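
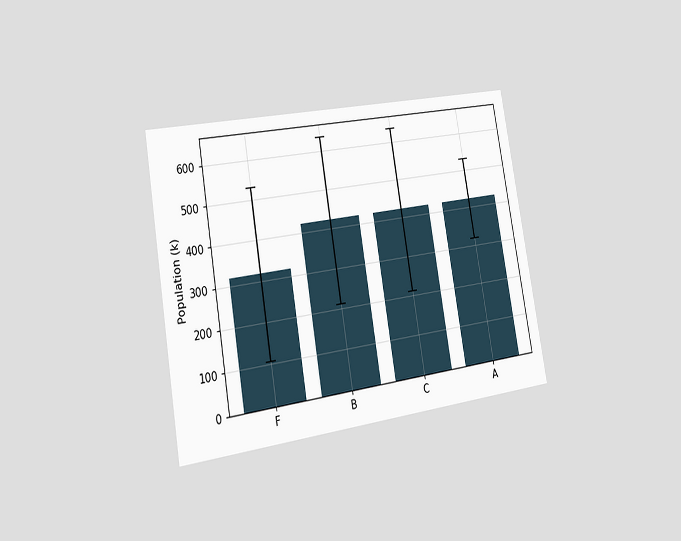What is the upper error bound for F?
The chart is tilted about 10° counter-clockwise and viewed slightly from the left. The F bar's upper whisker reaches 530k.

530k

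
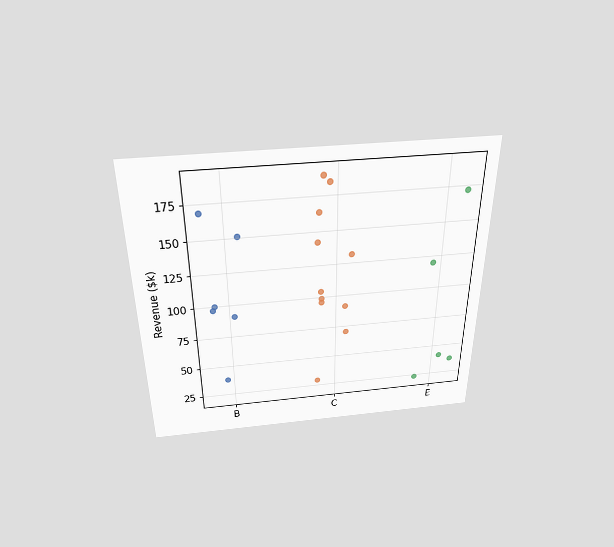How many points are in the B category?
The chart is viewed slightly from above. Counting the markers in the B column gives 6.

6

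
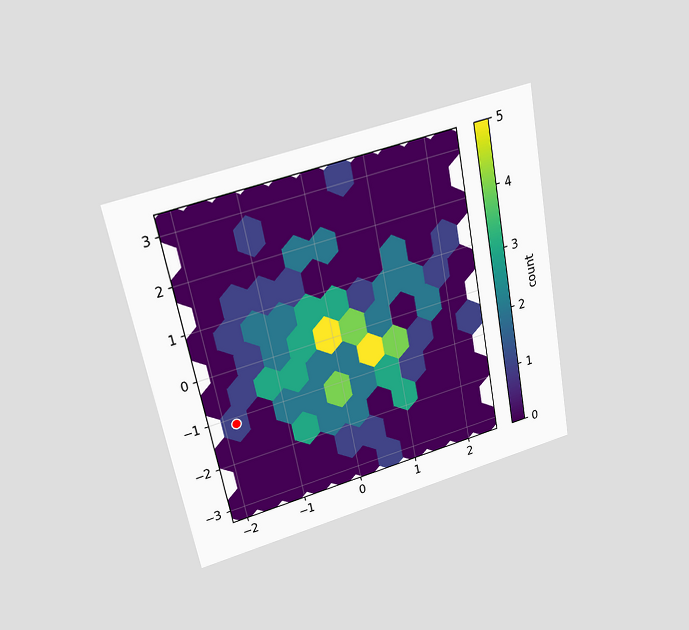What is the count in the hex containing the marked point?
The chart is tilted about 11° counter-clockwise and viewed slightly from above. The marked hex reads 1 on the colorbar.

1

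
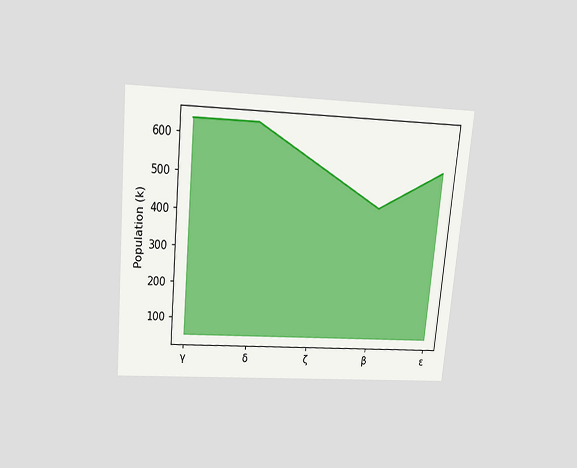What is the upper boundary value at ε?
530k

The chart is tilted about 5° clockwise and viewed slightly from above. At ε the upper boundary is at 530k.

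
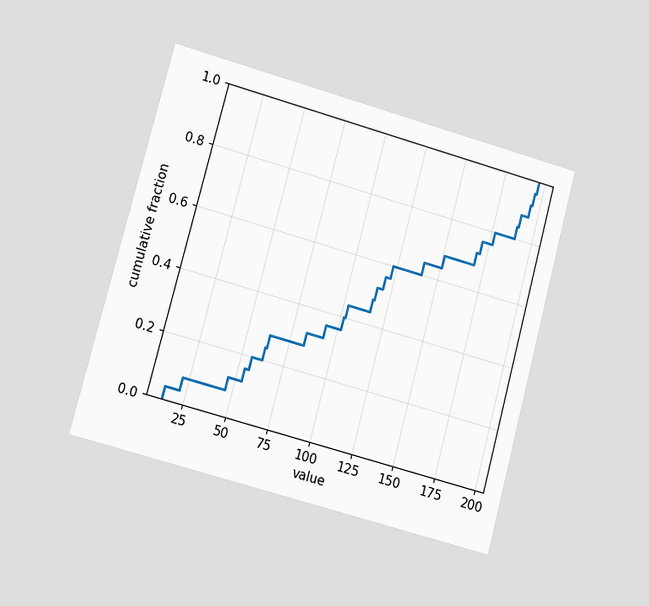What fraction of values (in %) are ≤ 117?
52%

The chart is tilted about 15° clockwise and viewed at a slight angle. At x=117 the ECDF step is at 52%.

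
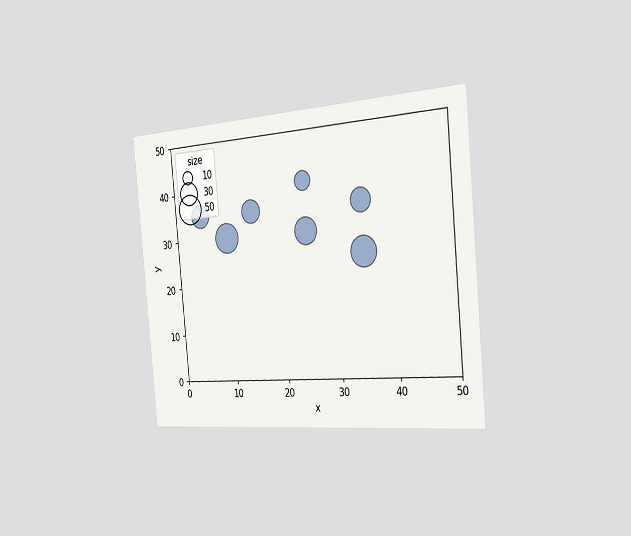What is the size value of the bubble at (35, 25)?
50

The chart is tilted about 5° counter-clockwise and viewed slightly from the right. Matching the bubble at (35, 25) against the size legend gives 50.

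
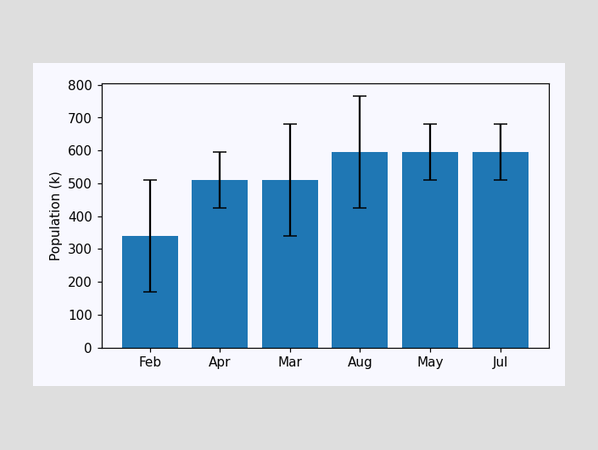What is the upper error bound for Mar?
680k

The Mar bar's upper whisker reaches 680k.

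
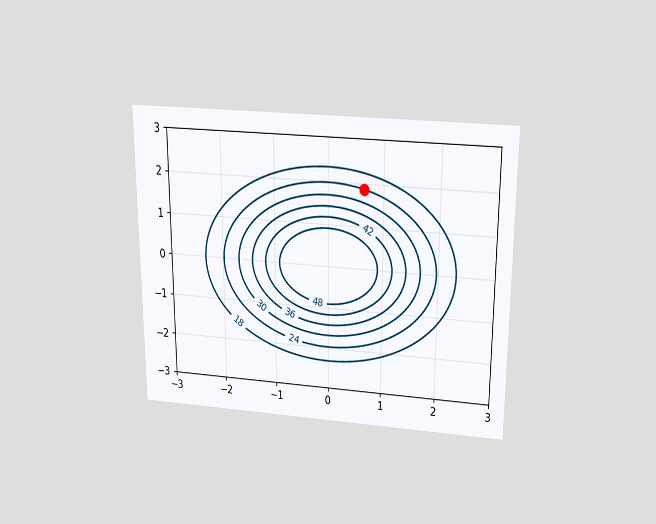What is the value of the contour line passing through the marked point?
24

The chart is viewed slightly from above. The marked point sits on the contour labelled 24.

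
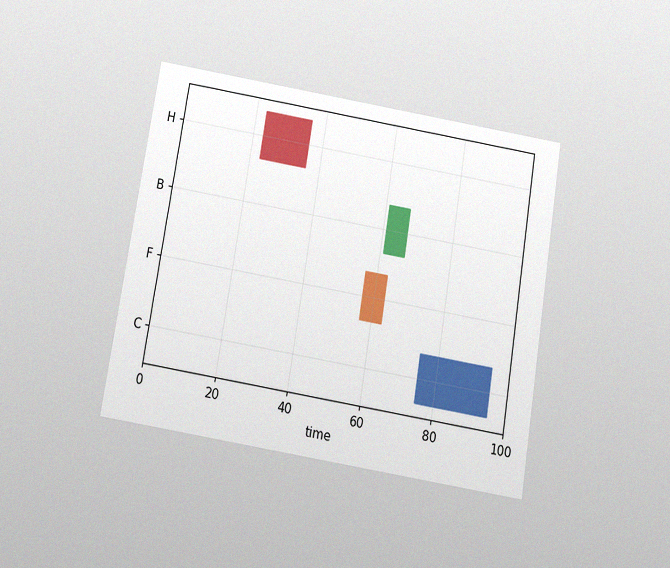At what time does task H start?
The chart is tilted about 9° clockwise and viewed slightly from below, with some photo noise. The H bar begins at t=23.

23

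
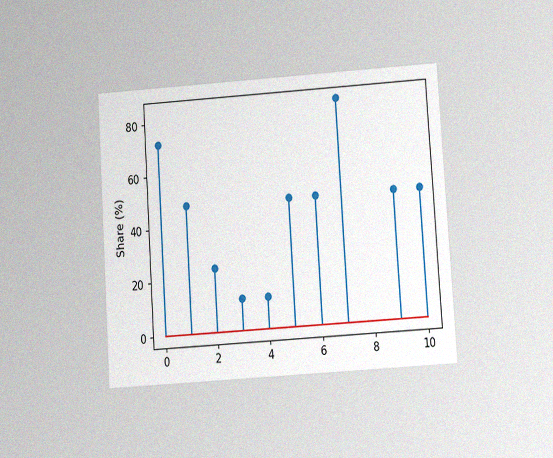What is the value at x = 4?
12%

The chart is tilted about 4° counter-clockwise and viewed at a slight angle, with some photo noise. The stem at x=4 reaches 12%.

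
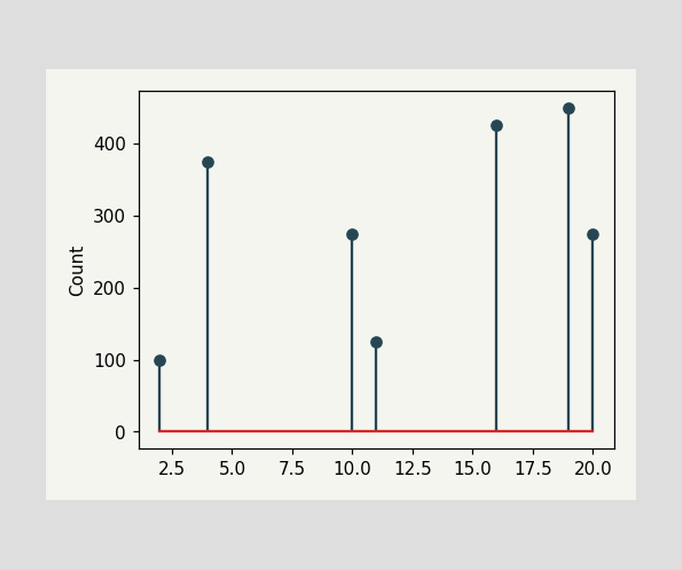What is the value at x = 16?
The stem at x=16 reaches 425.

425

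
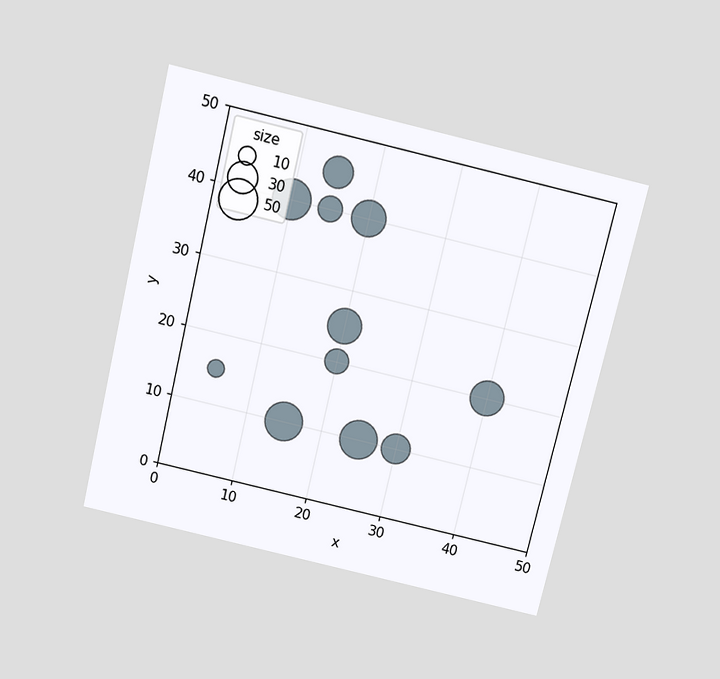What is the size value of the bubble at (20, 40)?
The chart is tilted about 13° clockwise and viewed slightly from above. Matching the bubble at (20, 40) against the size legend gives 40.

40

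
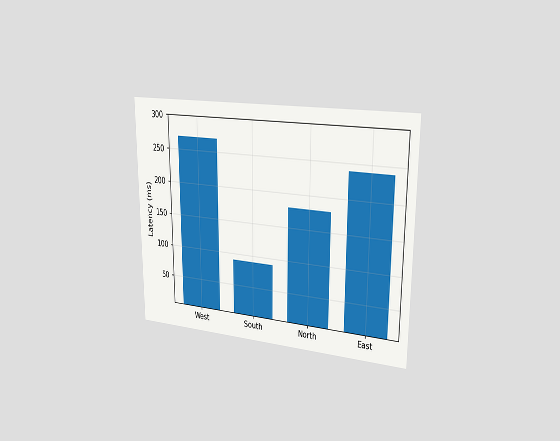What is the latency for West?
The chart is viewed slightly from the right. Reading along the chart's y-axis, the West bar reaches 270ms.

270ms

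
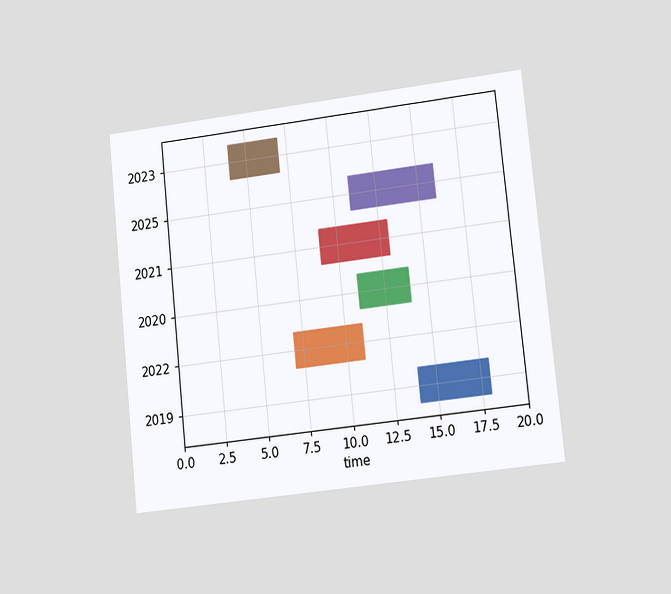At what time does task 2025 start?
The chart is tilted about 6° counter-clockwise and viewed at a slight angle. The 2025 bar begins at t=11.

11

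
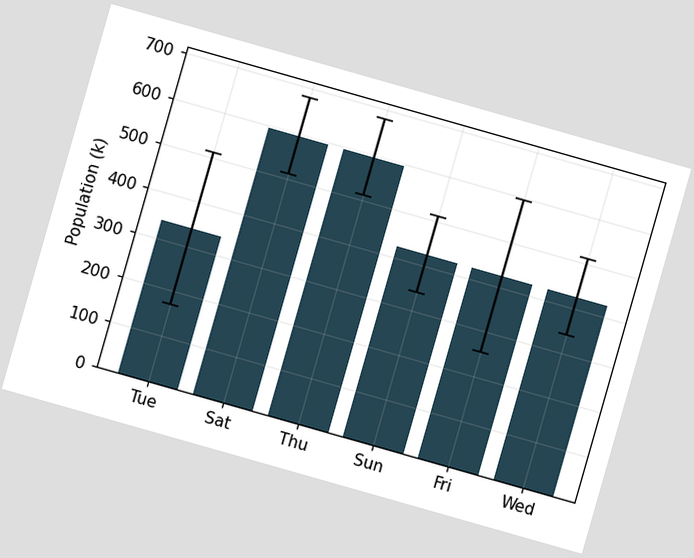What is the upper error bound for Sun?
510k

The chart is tilted about 16° clockwise. The Sun bar's upper whisker reaches 510k.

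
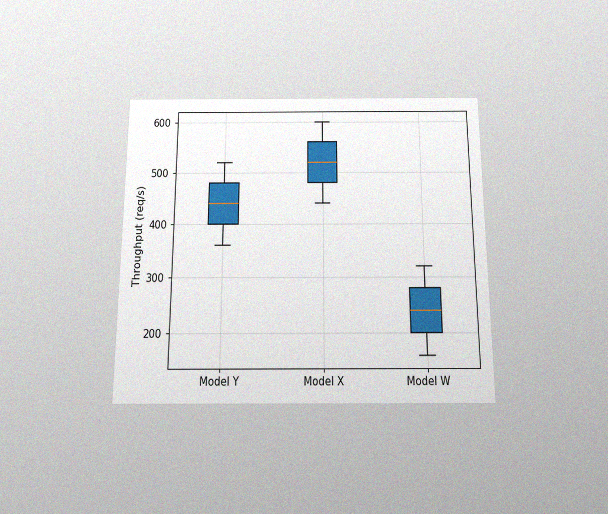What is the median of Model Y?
440req/s

The chart is viewed slightly from below, with some photo noise. The median line in the Model Y box sits at 440req/s.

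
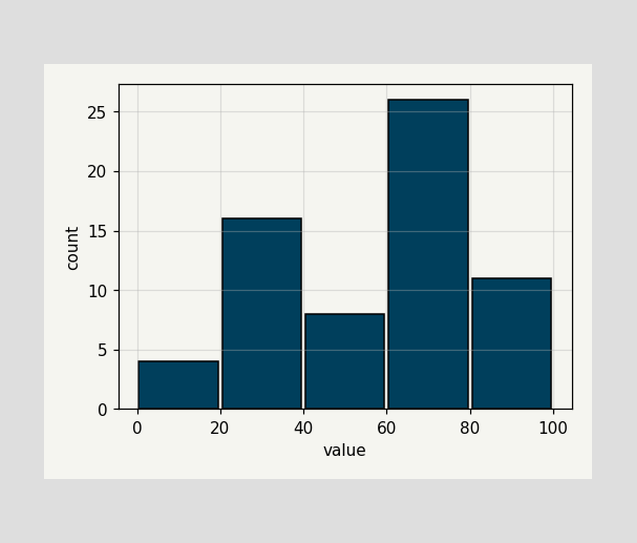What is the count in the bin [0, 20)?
The [0, 20) bin has height 4.

4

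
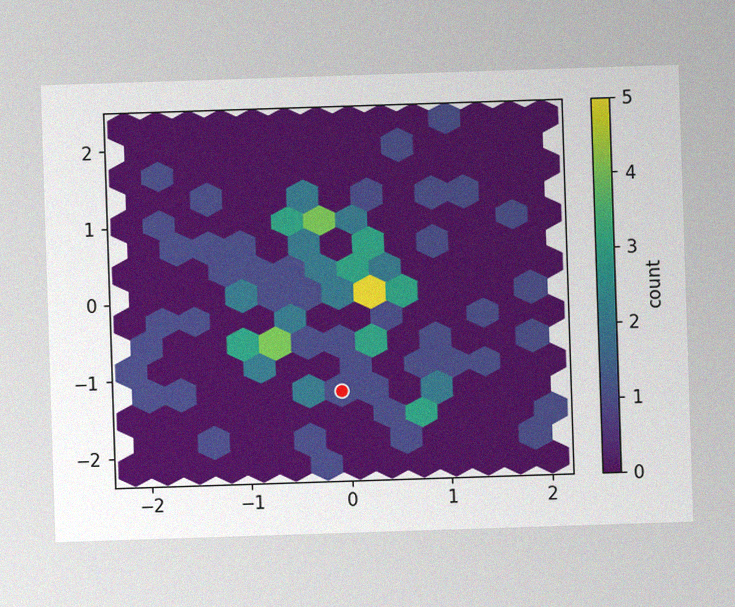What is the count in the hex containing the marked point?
The image has some photo noise and uneven lighting. The marked hex reads 1 on the colorbar.

1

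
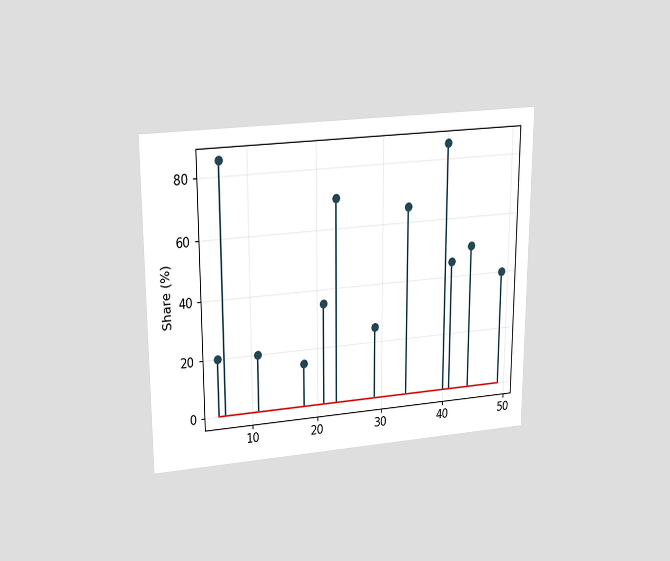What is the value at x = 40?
The chart is viewed slightly from above. The stem at x=40 reaches 85%.

85%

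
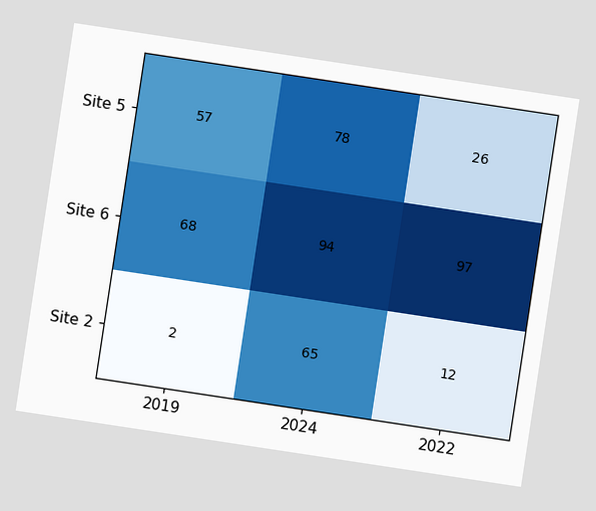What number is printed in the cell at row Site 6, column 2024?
94

The chart is tilted about 9° clockwise. The (Site 6, 2024) cell reads 94.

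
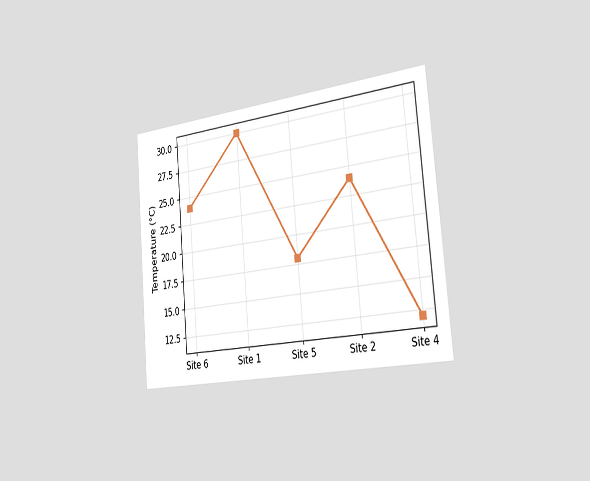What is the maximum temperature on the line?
30°C

The chart is tilted about 5° counter-clockwise and viewed slightly from the right. The highest point is at Site 1, and reading across to the y-axis gives 30°C.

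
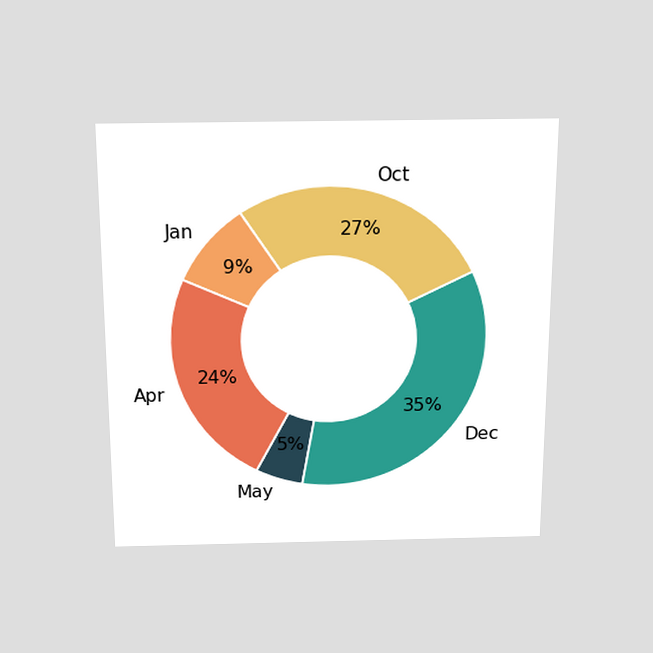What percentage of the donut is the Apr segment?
24%

The chart is viewed slightly from above. The Apr segment takes up 24% of the ring.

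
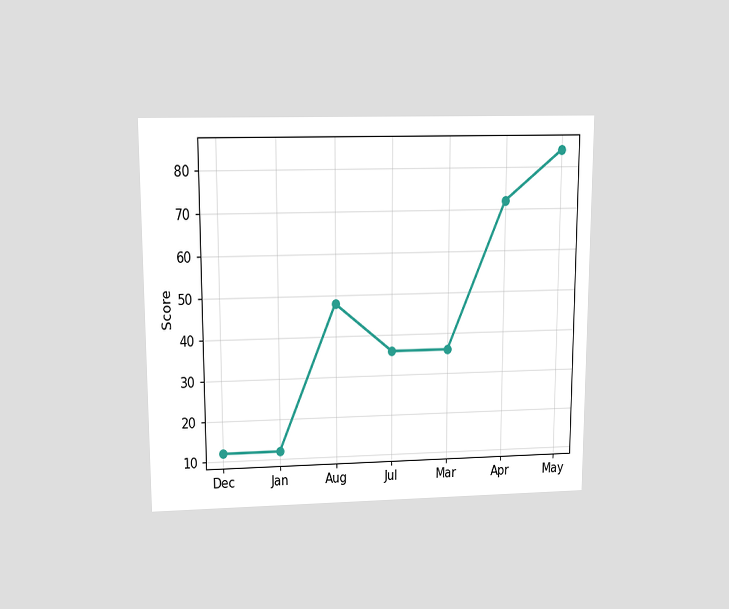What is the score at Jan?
12

The chart is viewed slightly from above. At Jan, the line is at 12.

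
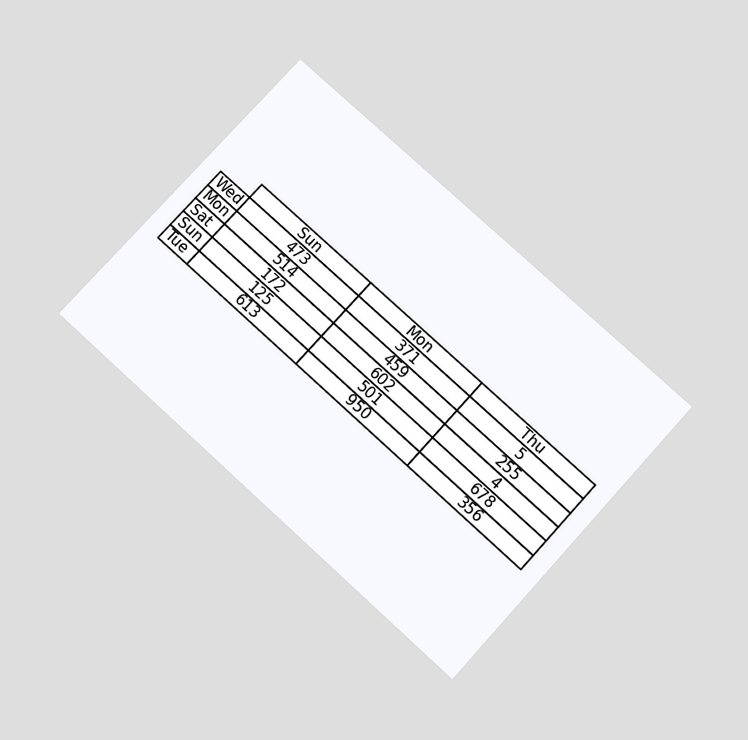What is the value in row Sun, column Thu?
678

The chart is tilted about 42° clockwise and viewed slightly from below. The (Sun, Thu) cell reads 678.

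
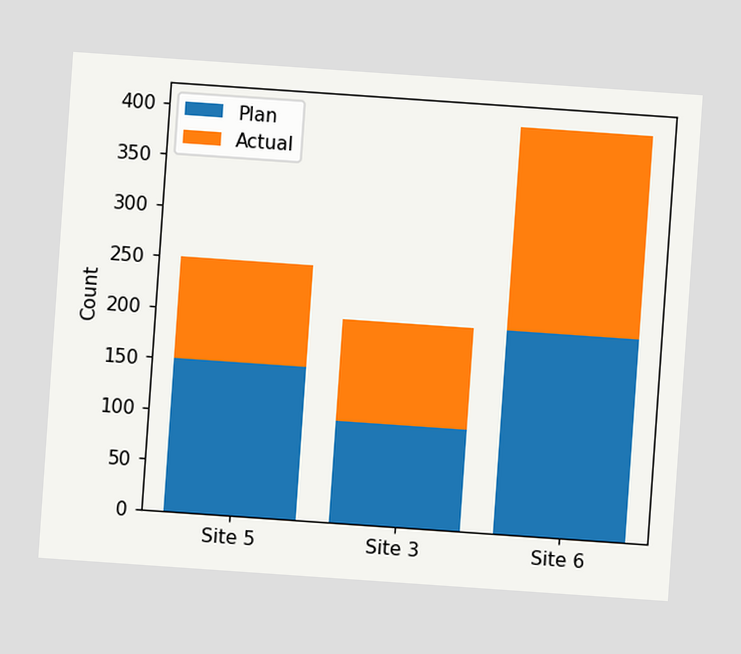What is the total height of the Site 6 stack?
400

The chart is tilted about 4° clockwise. The Site 6 stack's top reaches 400 on the y-axis.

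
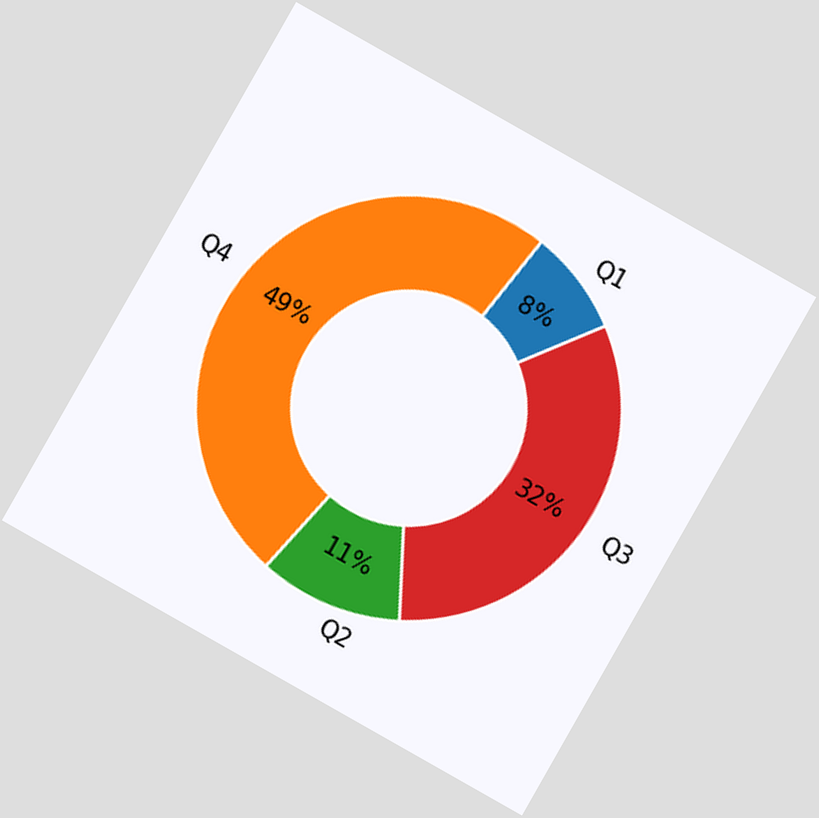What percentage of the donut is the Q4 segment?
The chart is tilted about 30° clockwise. The Q4 segment takes up 49% of the ring.

49%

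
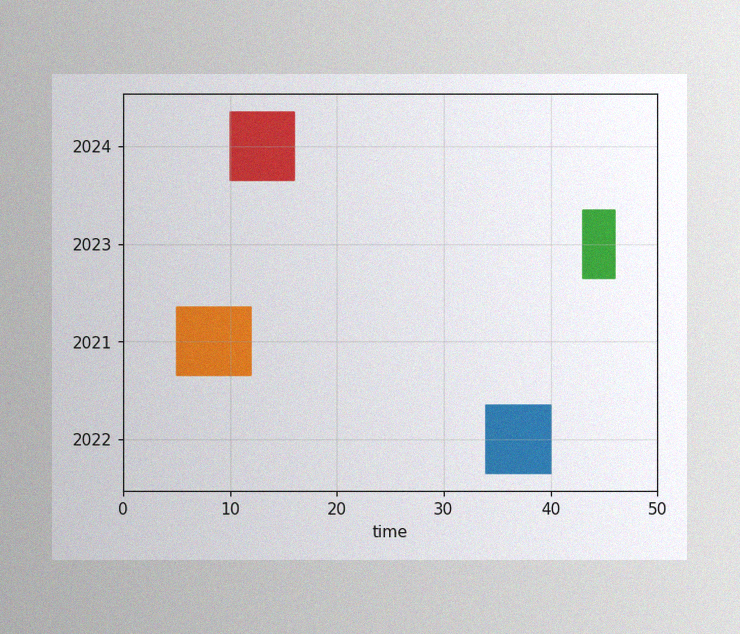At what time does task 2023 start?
The image has some photo noise and uneven lighting. The 2023 bar begins at t=43.

43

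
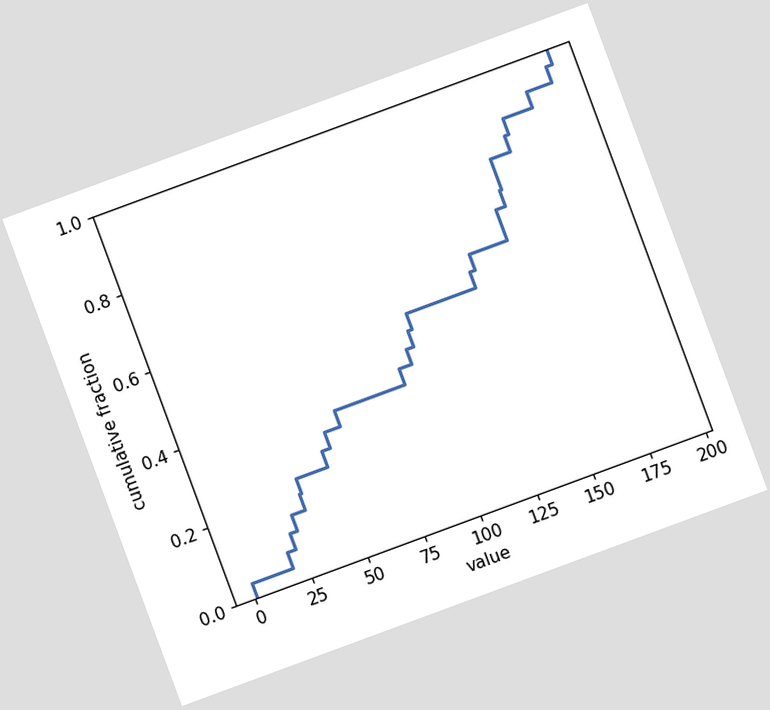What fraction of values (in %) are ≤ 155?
80%

The chart is tilted about 20° counter-clockwise. At x=155 the ECDF step is at 80%.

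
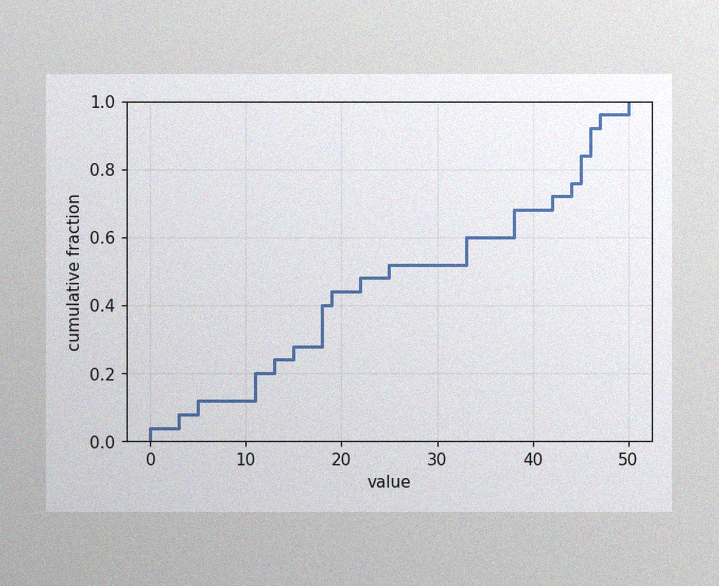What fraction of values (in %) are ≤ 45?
84%

The image has some photo noise and uneven lighting. At x=45 the ECDF step is at 84%.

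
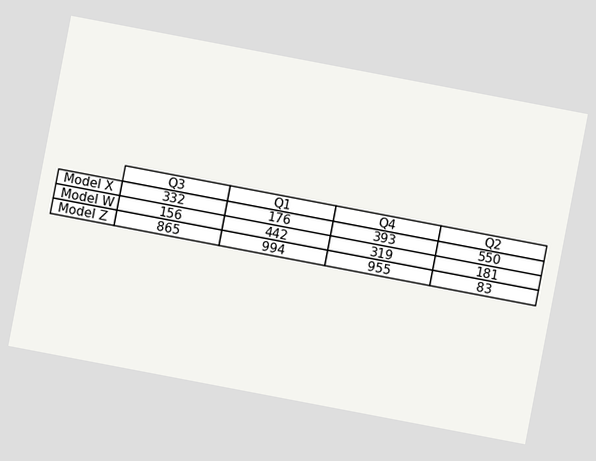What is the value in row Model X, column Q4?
The chart is tilted about 11° clockwise. The (Model X, Q4) cell reads 393.

393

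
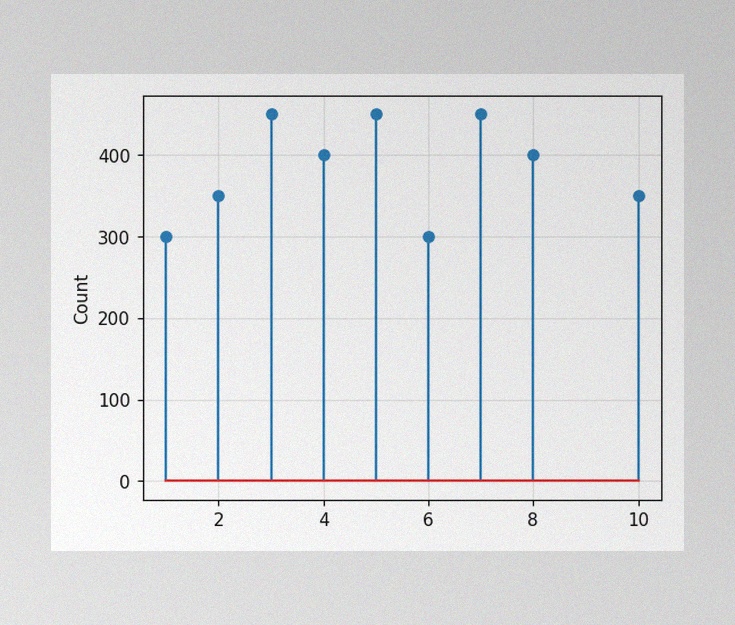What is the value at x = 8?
The image has some photo noise and uneven lighting. The stem at x=8 reaches 400.

400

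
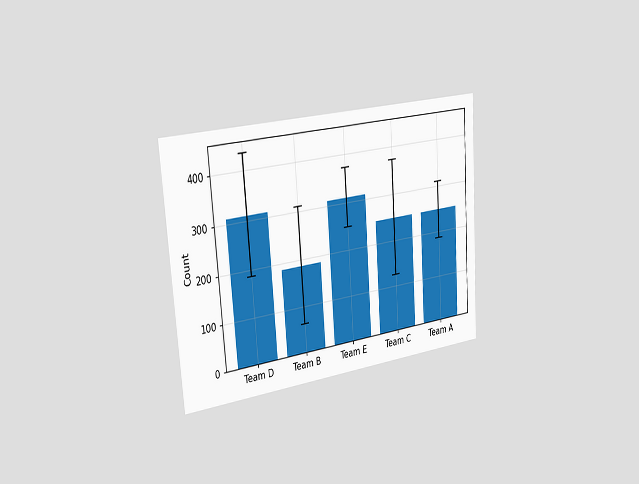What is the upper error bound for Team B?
The chart is tilted about 4° counter-clockwise and viewed slightly from the left. The Team B bar's upper whisker reaches 310.

310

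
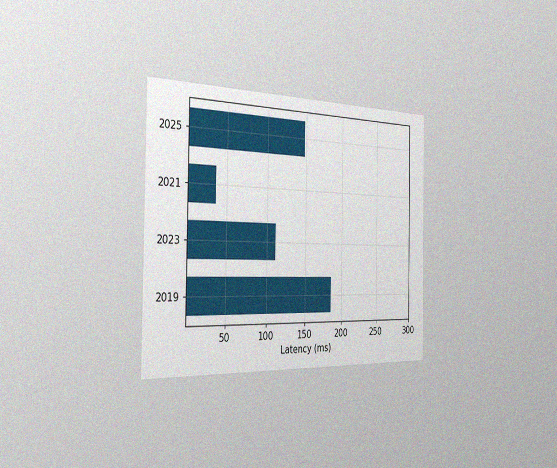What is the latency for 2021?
The chart is viewed slightly from the left, with some photo noise. Reading along the chart's x-axis, the 2021 bar reaches 37ms.

37ms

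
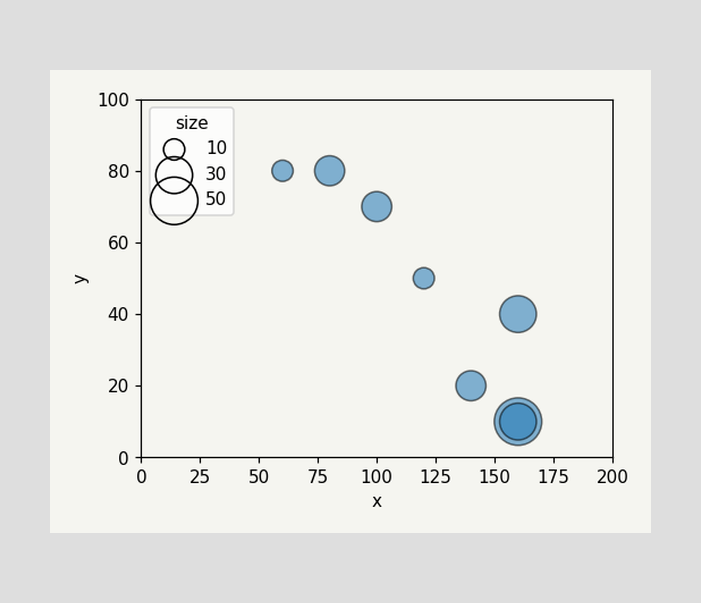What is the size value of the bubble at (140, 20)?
Matching the bubble at (140, 20) against the size legend gives 20.

20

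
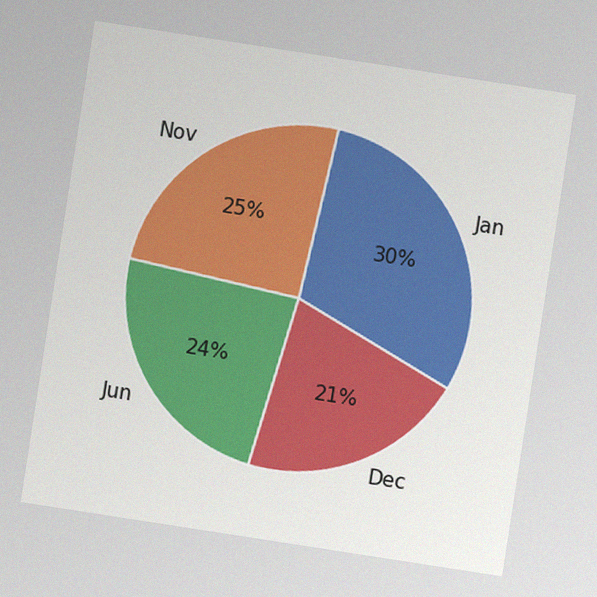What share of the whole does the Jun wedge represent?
The chart is tilted about 9° clockwise, with some photo noise. The Jun slice takes up 24% of the pie.

24%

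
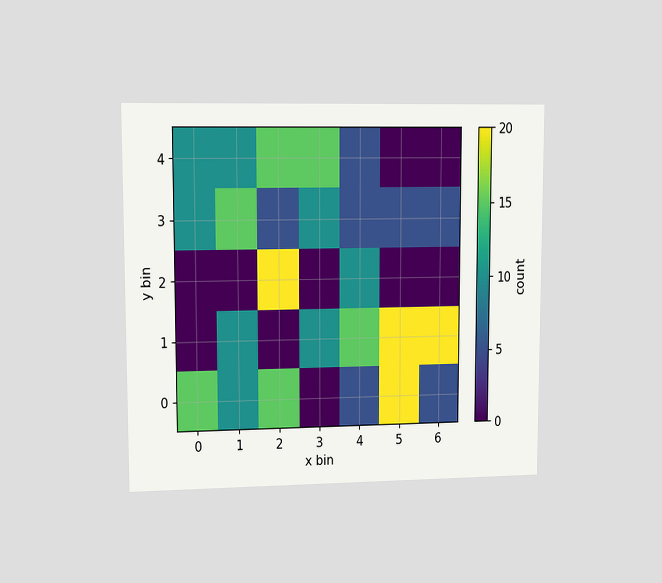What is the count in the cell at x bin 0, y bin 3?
The chart is viewed at a slight angle. Matching the cell (0, 3) against the colorbar gives 10.

10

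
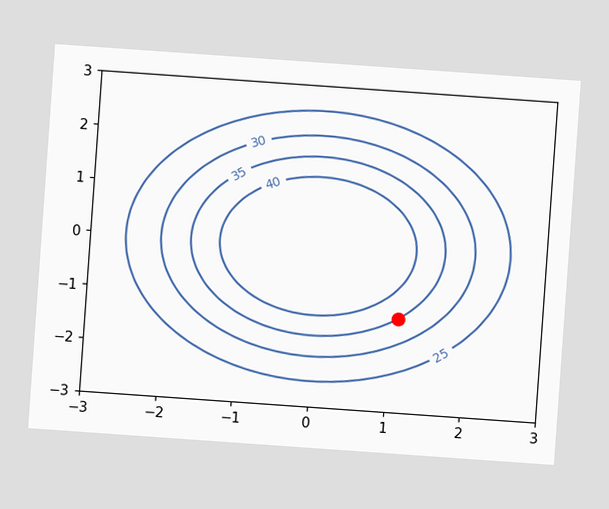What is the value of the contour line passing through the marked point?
The chart is tilted about 4° clockwise. The marked point sits on the contour labelled 35.

35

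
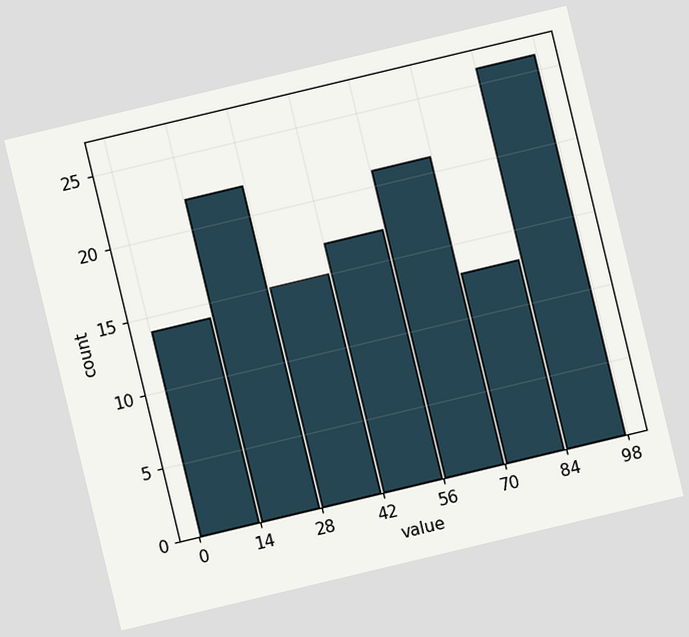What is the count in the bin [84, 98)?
The chart is tilted about 13° counter-clockwise. The [84, 98) bin has height 26.

26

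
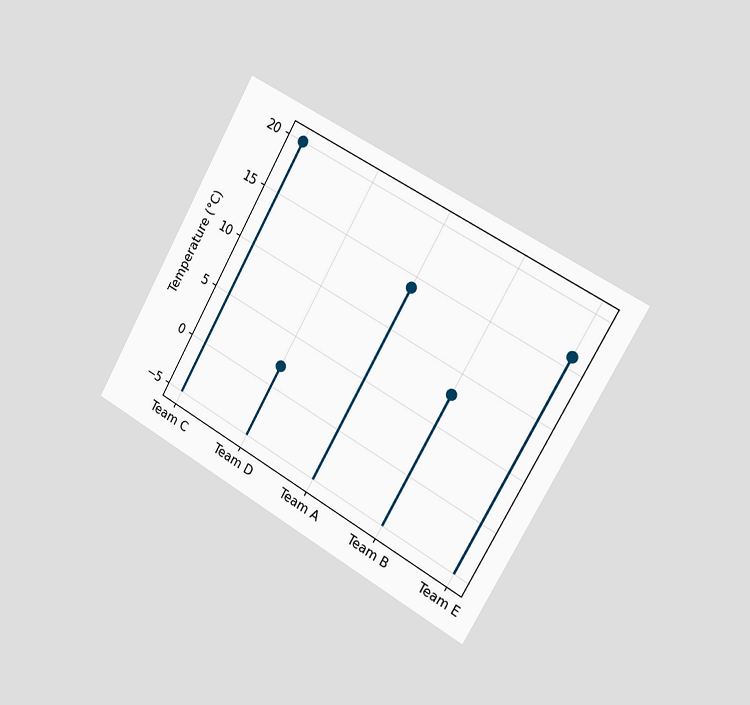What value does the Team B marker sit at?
8°C

The chart is tilted about 29° clockwise and viewed slightly from the right. The Team B marker sits at 8°C.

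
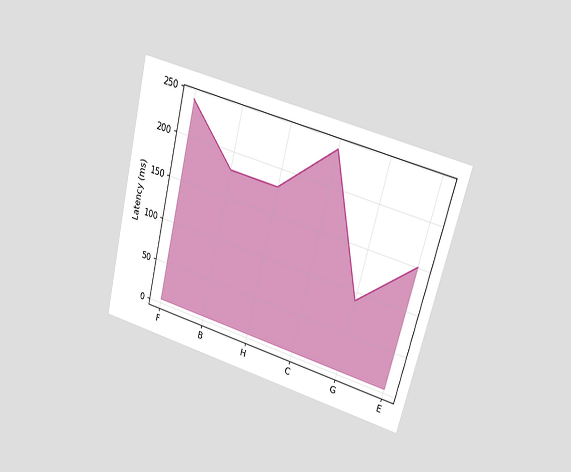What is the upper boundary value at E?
The chart is tilted about 14° clockwise and viewed at a slight angle. At E the upper boundary is at 150ms.

150ms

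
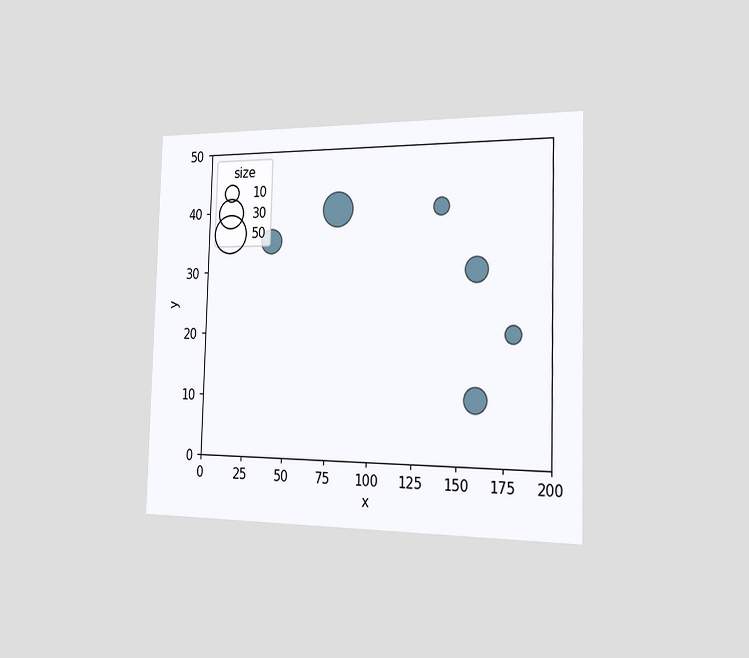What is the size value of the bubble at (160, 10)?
The chart is viewed slightly from the right. Matching the bubble at (160, 10) against the size legend gives 20.

20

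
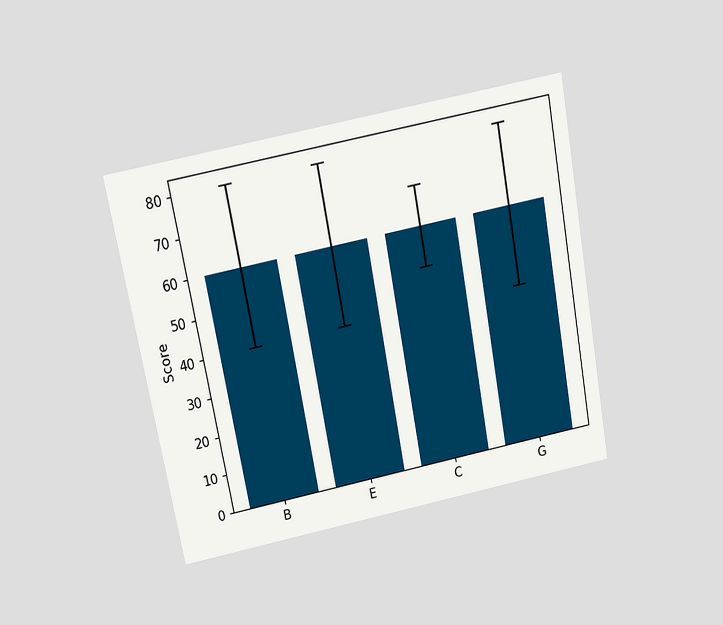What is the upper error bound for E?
80

The chart is tilted about 11° counter-clockwise and viewed slightly from above. The E bar's upper whisker reaches 80.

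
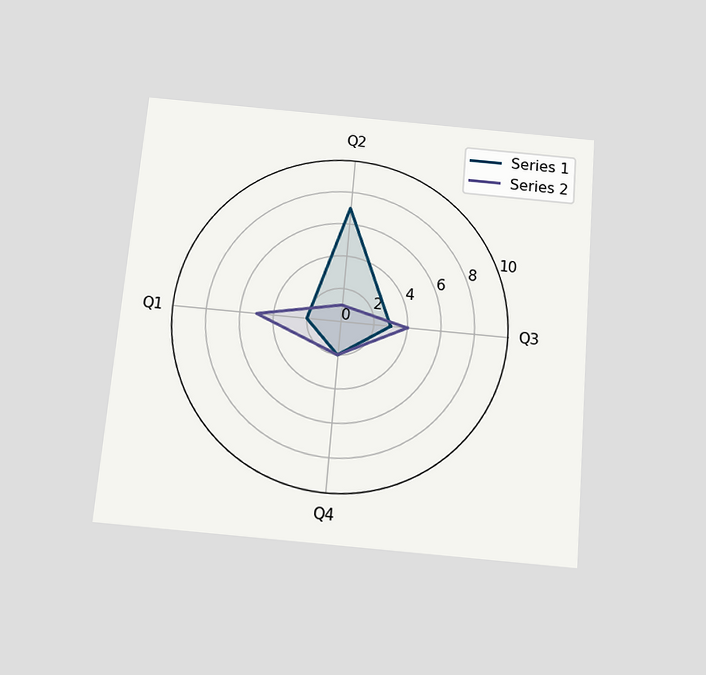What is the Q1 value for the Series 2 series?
5

The chart is tilted about 5° clockwise and viewed slightly from below. On the Q1 axis, Series 2 reaches 5.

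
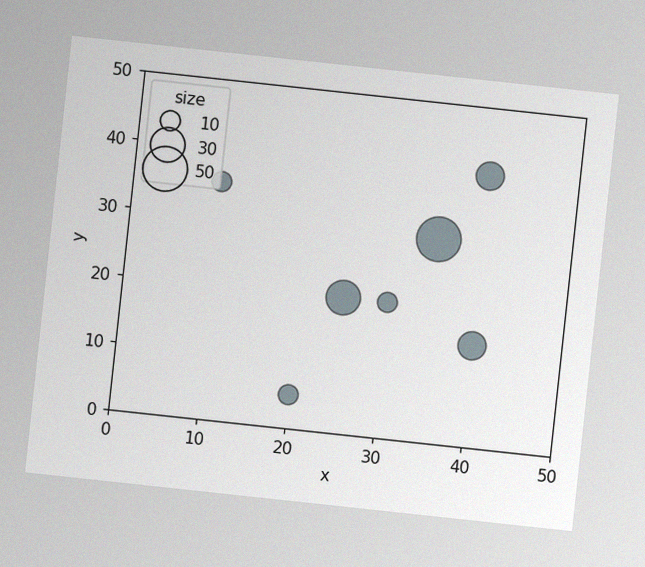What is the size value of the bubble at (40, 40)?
The chart is tilted about 6° clockwise, with some photo noise. Matching the bubble at (40, 40) against the size legend gives 20.

20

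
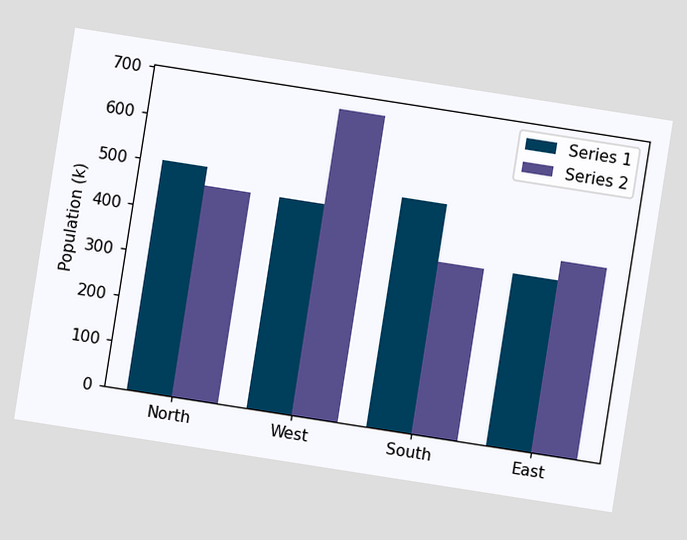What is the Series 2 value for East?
The chart is tilted about 9° clockwise. The Series 2 bar at East reaches 420k on the y-axis.

420k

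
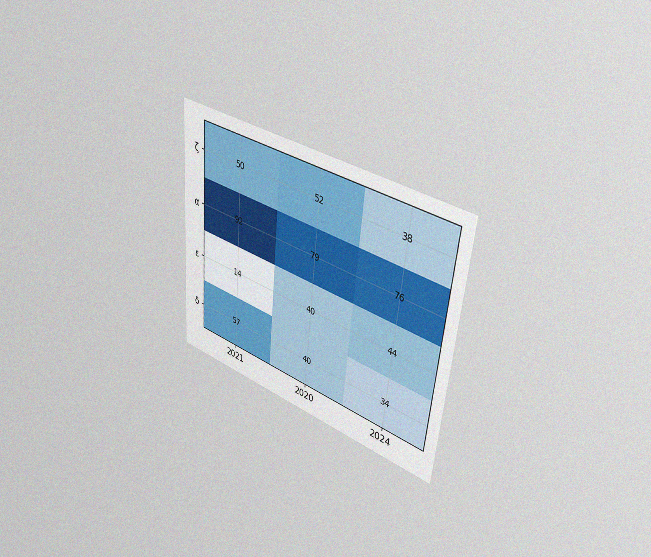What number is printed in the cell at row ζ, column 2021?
50

The chart is tilted about 5° clockwise and viewed slightly from the right, with some photo noise. The (ζ, 2021) cell reads 50.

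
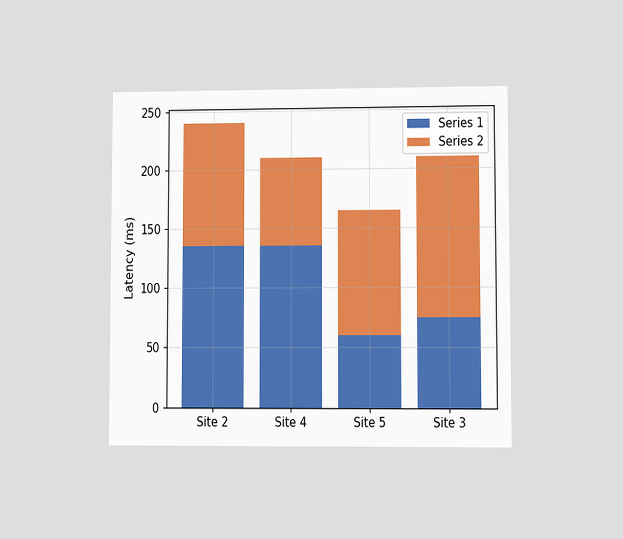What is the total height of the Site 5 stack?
165ms

The chart is viewed at a slight angle. The Site 5 stack's top reaches 165ms on the y-axis.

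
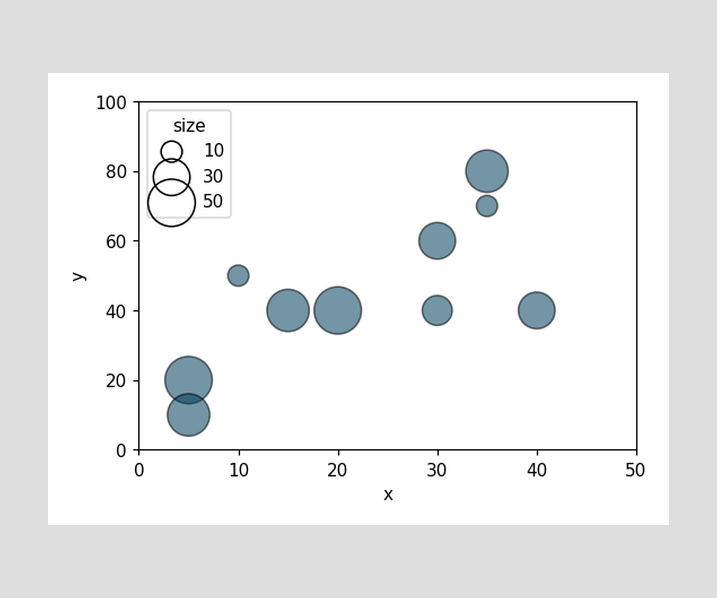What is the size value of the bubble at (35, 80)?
Matching the bubble at (35, 80) against the size legend gives 40.

40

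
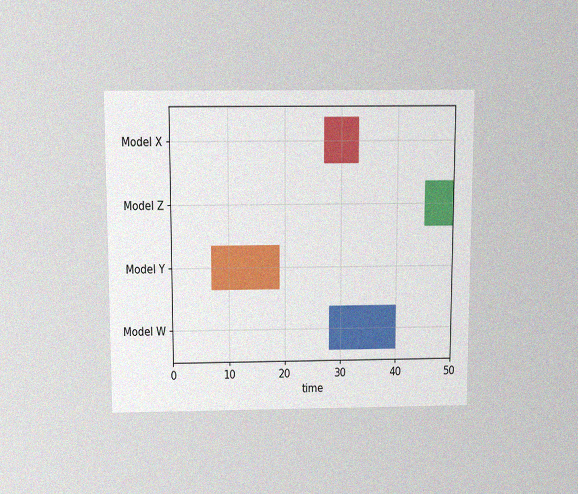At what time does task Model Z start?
The chart is viewed slightly from above, with some photo noise. The Model Z bar begins at t=45.

45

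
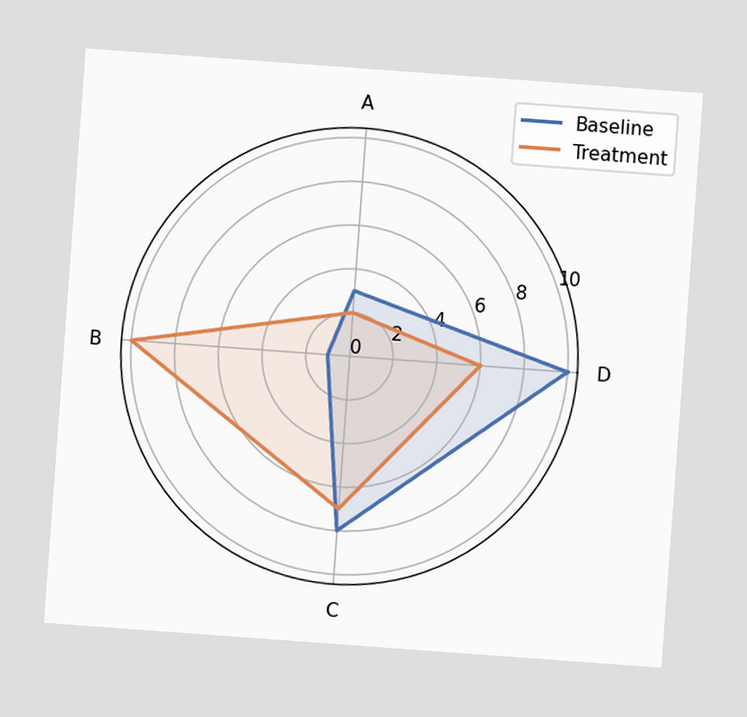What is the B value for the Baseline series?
1

The chart is tilted about 4° clockwise. On the B axis, Baseline reaches 1.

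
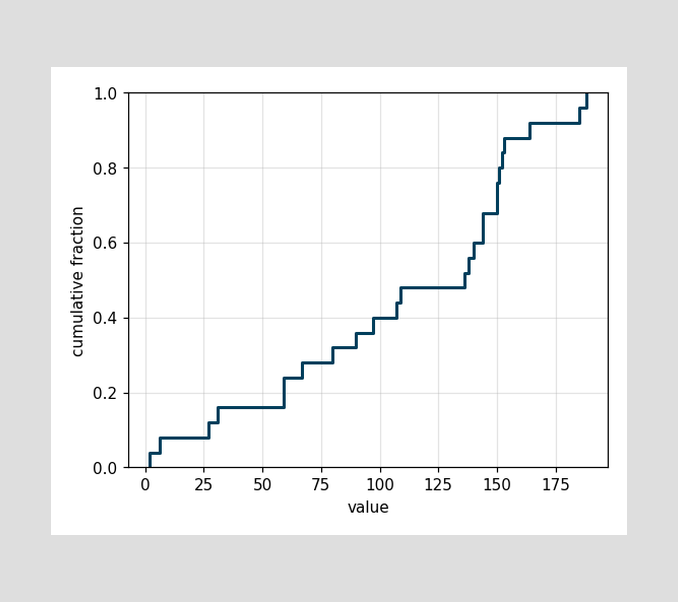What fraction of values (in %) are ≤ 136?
At x=136 the ECDF step is at 52%.

52%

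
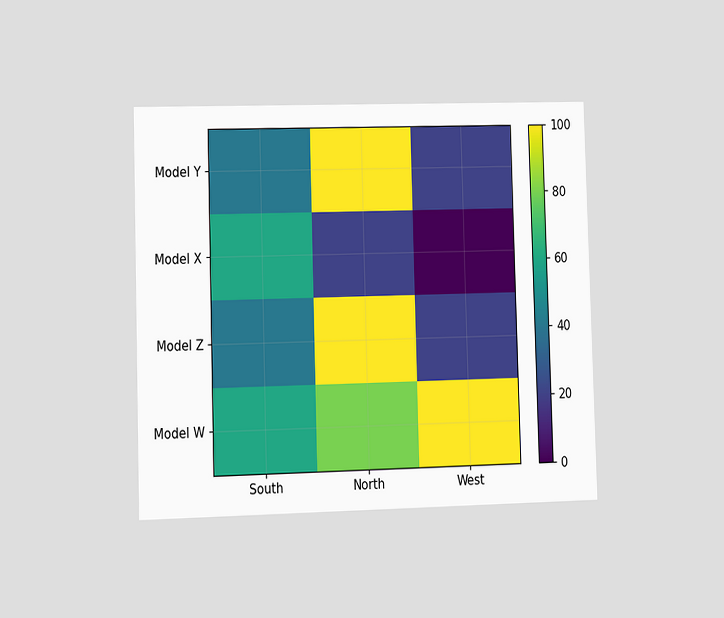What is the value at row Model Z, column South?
The chart is viewed at a slight angle. Matching cell (Model Z, South) against the colorbar gives 40.

40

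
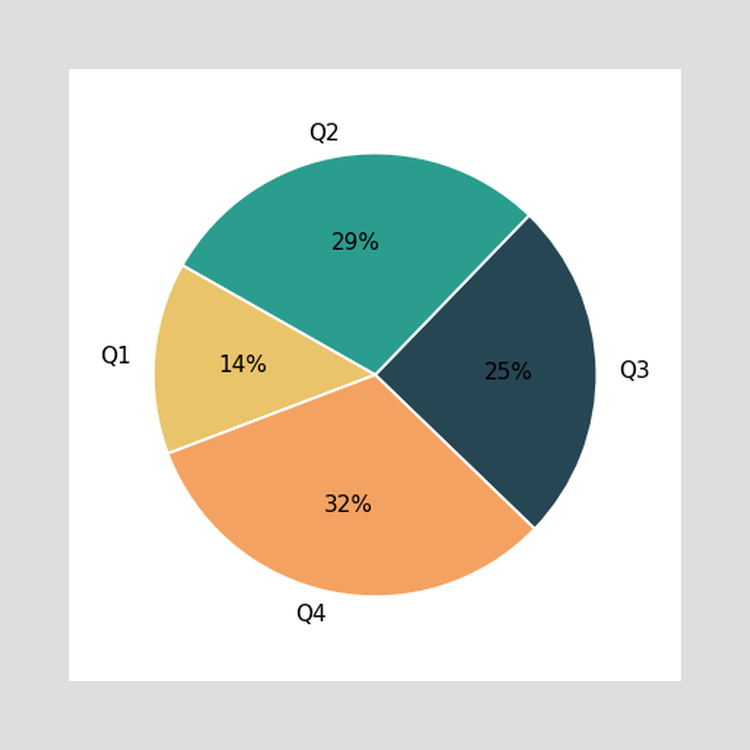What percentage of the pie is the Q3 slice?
25%

The Q3 slice takes up 25% of the pie.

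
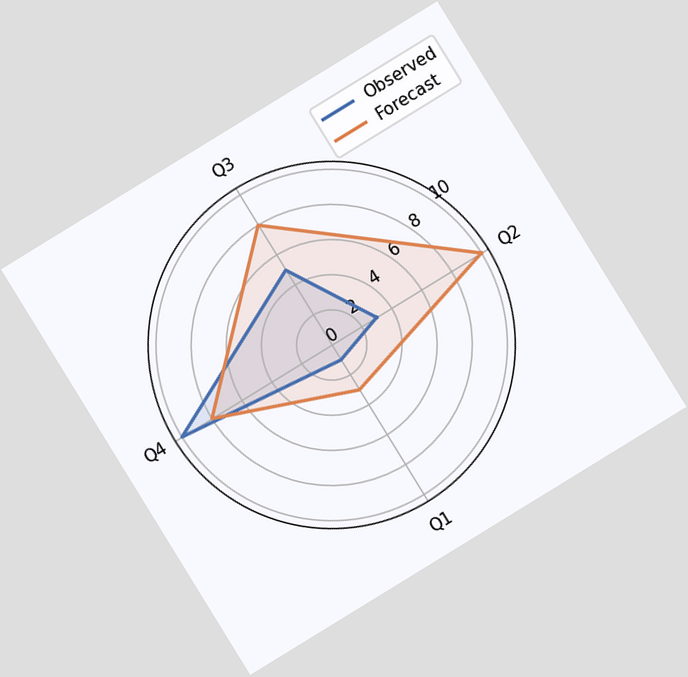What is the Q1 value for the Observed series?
1

The chart is tilted about 32° counter-clockwise. On the Q1 axis, Observed reaches 1.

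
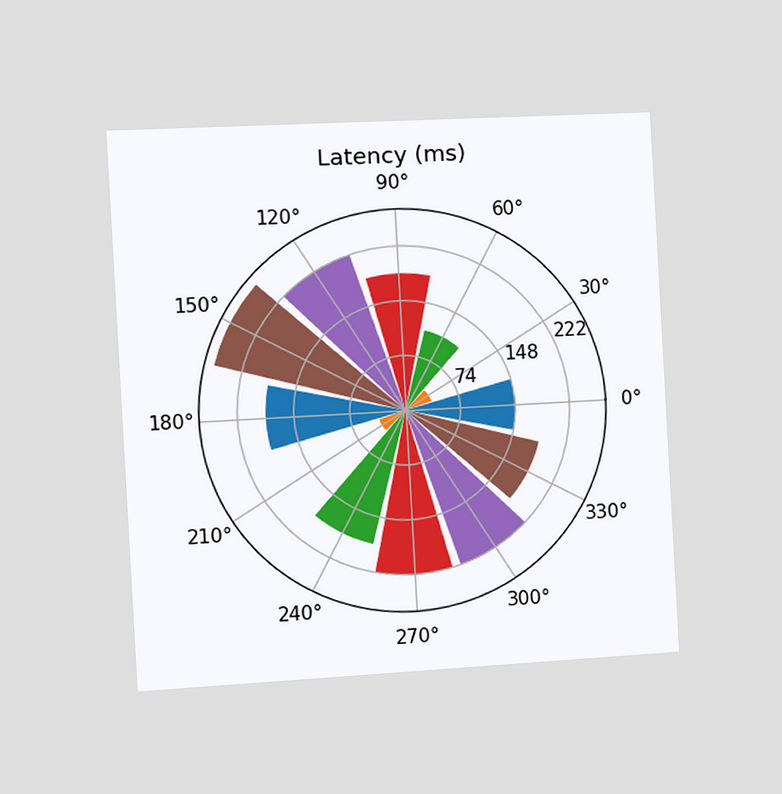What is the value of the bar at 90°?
The chart is tilted about 3° counter-clockwise and viewed slightly from the left. The bar at 90° reaches 185ms on the radial axis.

185ms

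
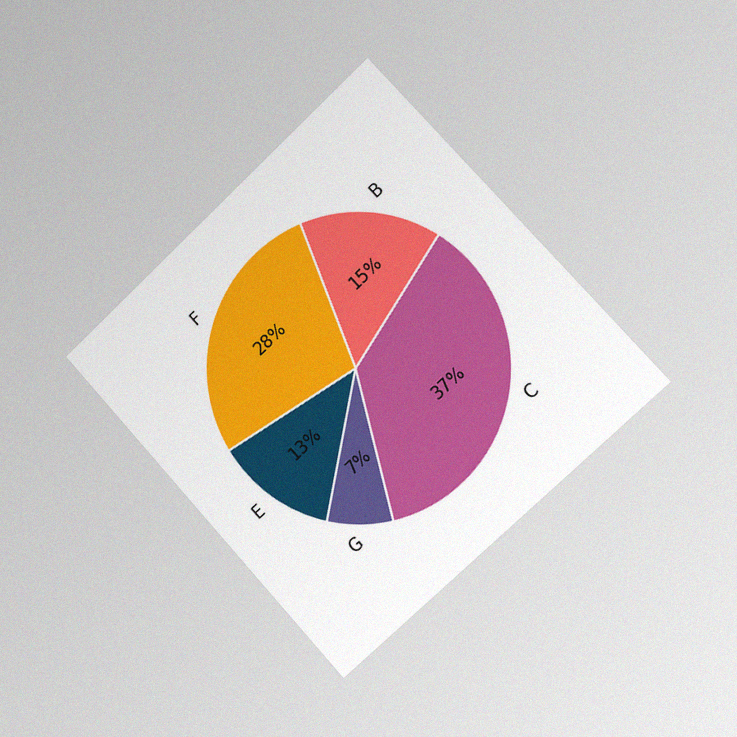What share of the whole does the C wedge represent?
37%

The chart is tilted about 43° counter-clockwise and viewed slightly from the right, with some photo noise. The C slice takes up 37% of the pie.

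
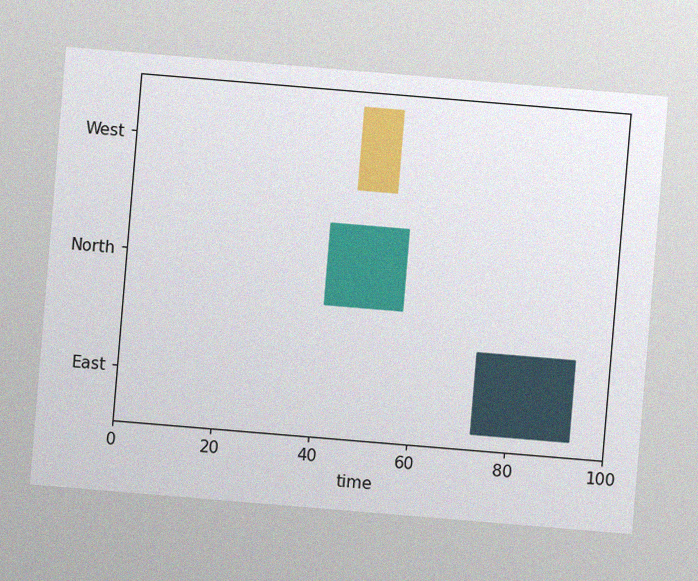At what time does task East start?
The chart is tilted about 5° clockwise, with some photo noise. The East bar begins at t=73.

73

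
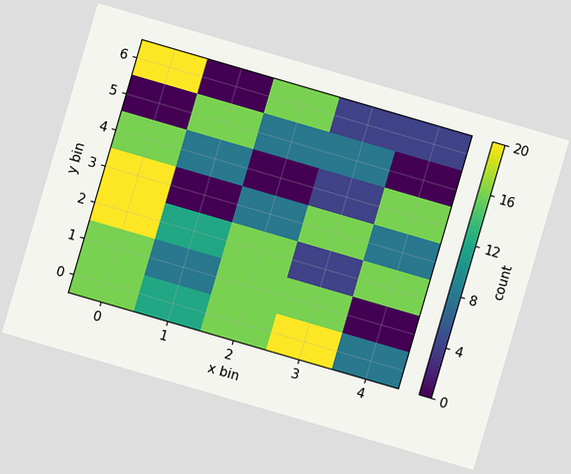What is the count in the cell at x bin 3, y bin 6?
4

The chart is tilted about 16° clockwise. Matching the cell (3, 6) against the colorbar gives 4.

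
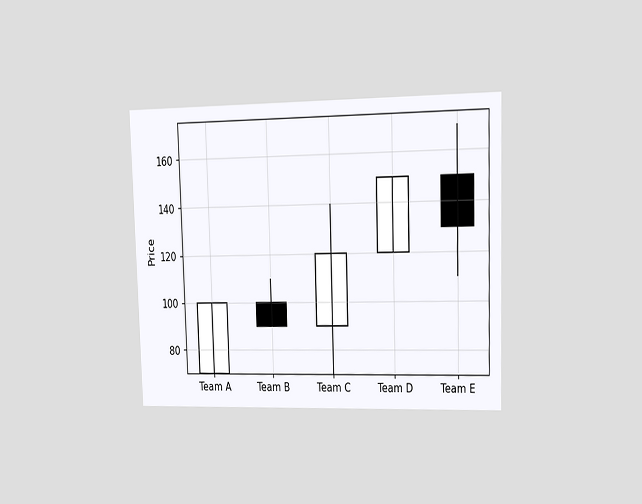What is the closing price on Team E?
The chart is viewed slightly from the right. The Team E candle closes at 130.

130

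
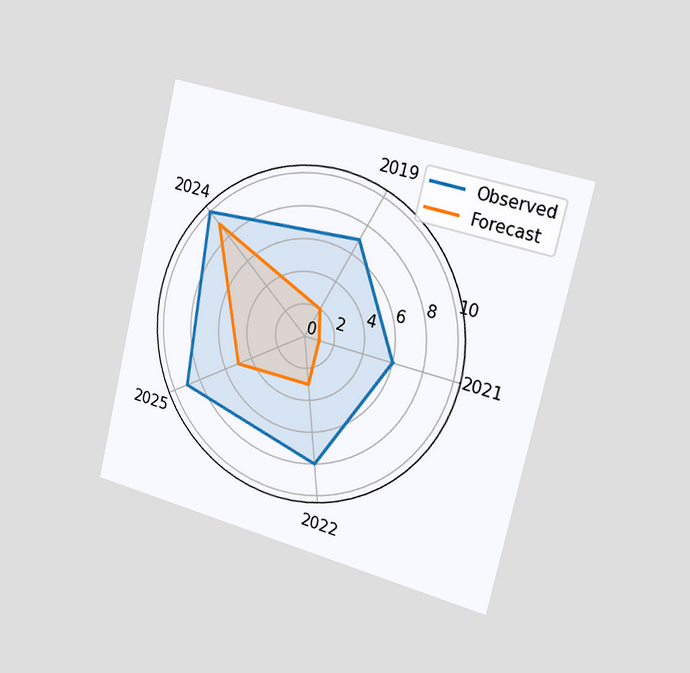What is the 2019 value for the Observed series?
7

The chart is tilted about 13° clockwise and viewed slightly from the right. On the 2019 axis, Observed reaches 7.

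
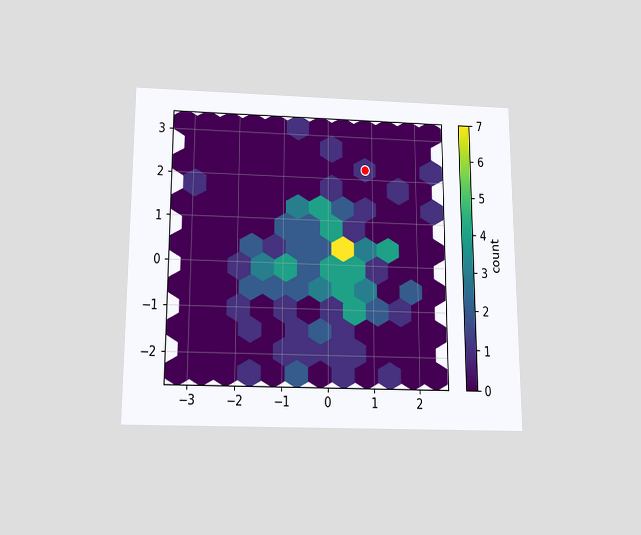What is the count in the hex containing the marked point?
1

The chart is viewed slightly from below. The marked hex reads 1 on the colorbar.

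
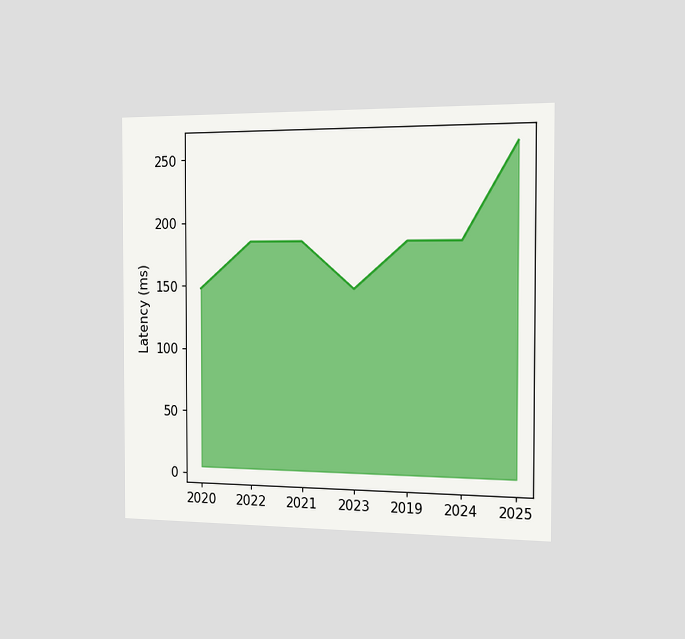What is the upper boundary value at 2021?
185ms

The chart is viewed slightly from the right. At 2021 the upper boundary is at 185ms.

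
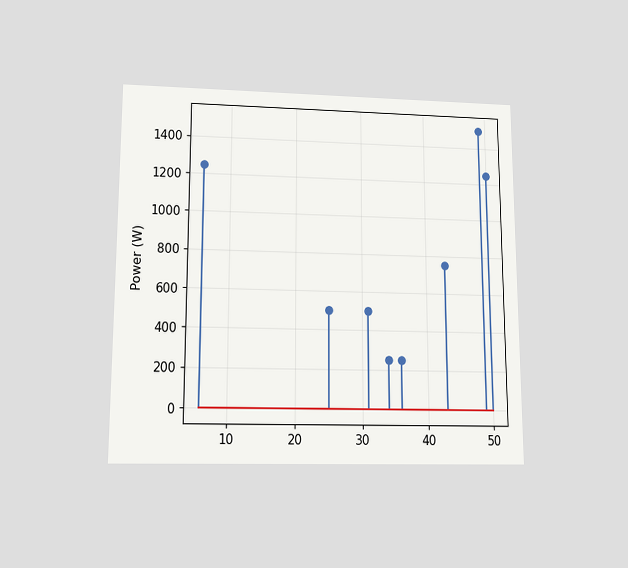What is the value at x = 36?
250W

The chart is viewed slightly from below. The stem at x=36 reaches 250W.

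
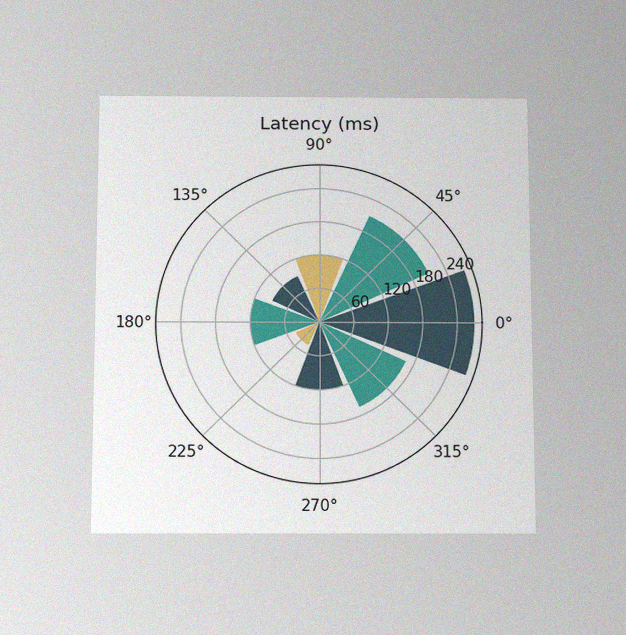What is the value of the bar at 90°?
The chart is viewed slightly from below, with some photo noise. The bar at 90° reaches 120ms on the radial axis.

120ms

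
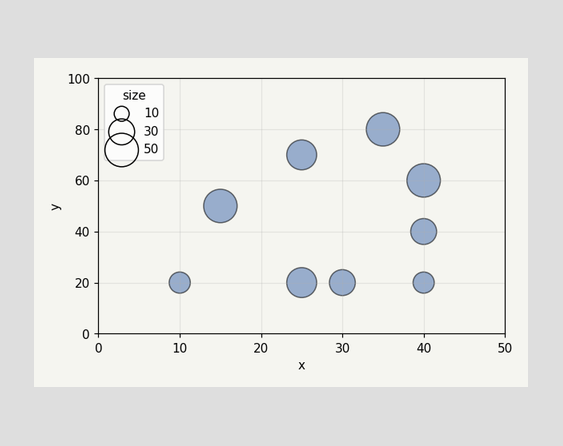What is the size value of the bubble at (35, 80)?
50

Matching the bubble at (35, 80) against the size legend gives 50.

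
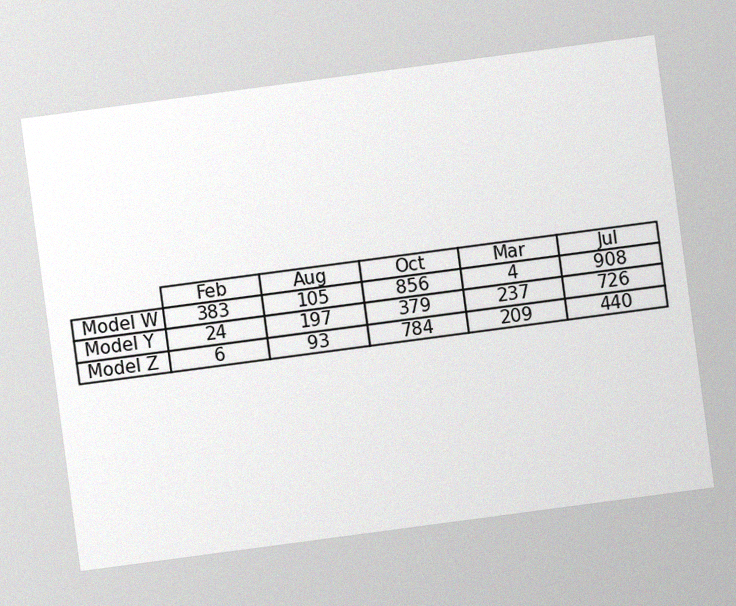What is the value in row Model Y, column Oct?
379

The chart is tilted about 8° counter-clockwise, with some photo noise. The (Model Y, Oct) cell reads 379.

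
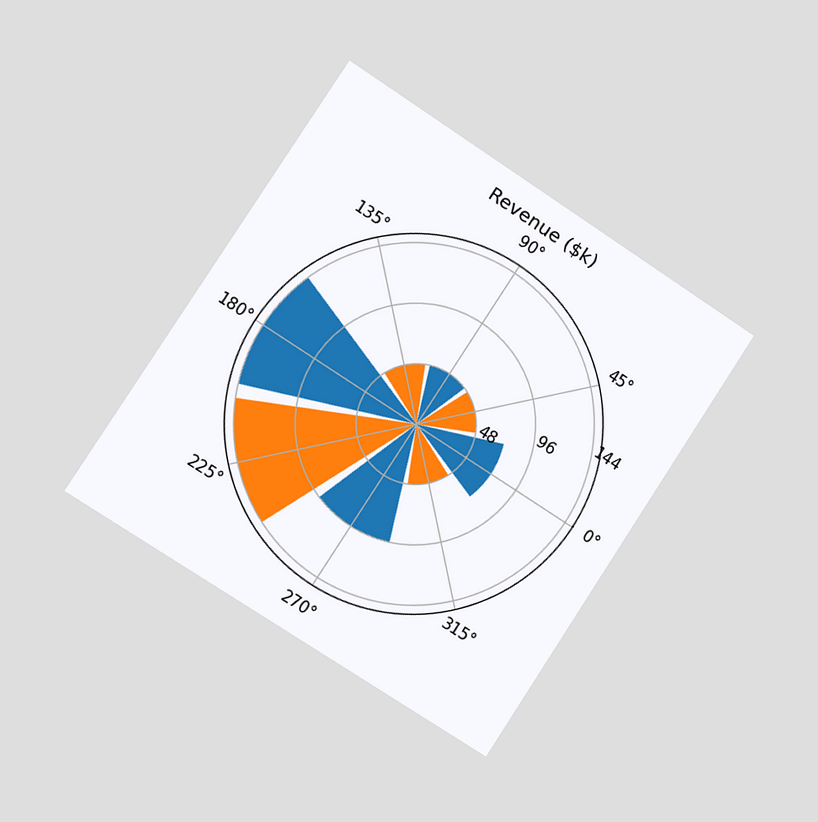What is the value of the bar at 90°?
The chart is tilted about 33° clockwise and viewed slightly from the left. The bar at 90° reaches $48k on the radial axis.

$48k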